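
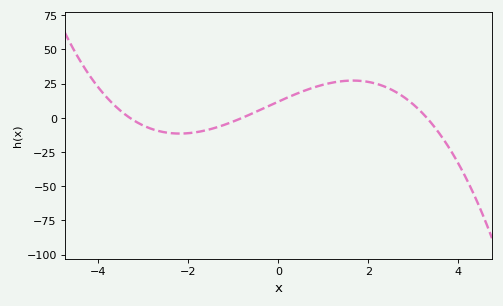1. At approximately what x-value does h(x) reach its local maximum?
1.6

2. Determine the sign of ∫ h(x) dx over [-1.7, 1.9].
positive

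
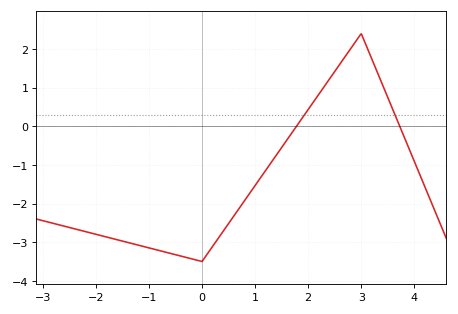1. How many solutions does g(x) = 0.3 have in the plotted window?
2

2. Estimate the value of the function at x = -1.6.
-2.9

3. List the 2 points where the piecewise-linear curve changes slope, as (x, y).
(0, -3.5); (3, 2.4)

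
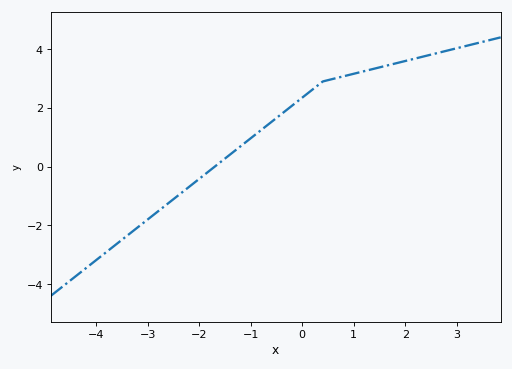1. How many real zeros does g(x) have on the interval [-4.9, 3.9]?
1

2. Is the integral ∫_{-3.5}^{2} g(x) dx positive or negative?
positive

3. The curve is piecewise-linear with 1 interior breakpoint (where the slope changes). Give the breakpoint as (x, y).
(0.4, 2.9)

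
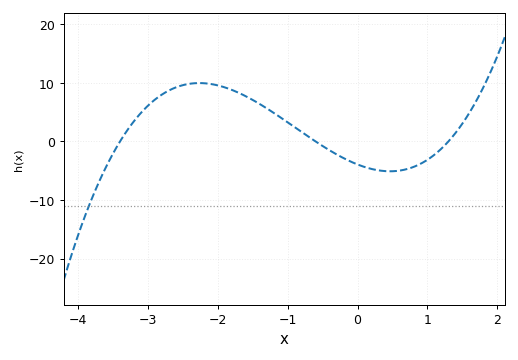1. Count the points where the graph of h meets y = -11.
1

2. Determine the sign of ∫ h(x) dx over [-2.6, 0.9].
positive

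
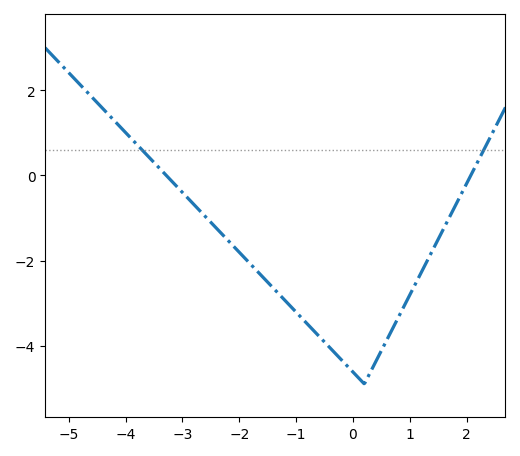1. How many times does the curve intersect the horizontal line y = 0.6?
2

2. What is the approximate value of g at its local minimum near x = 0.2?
-4.8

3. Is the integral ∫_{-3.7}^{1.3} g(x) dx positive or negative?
negative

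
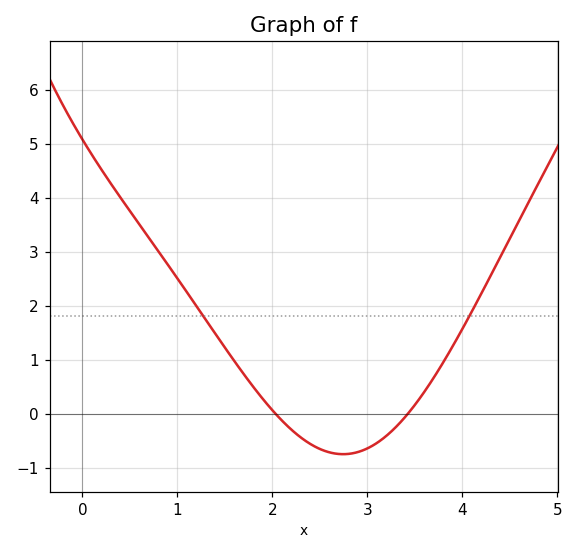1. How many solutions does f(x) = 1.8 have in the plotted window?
2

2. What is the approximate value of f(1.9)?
0.3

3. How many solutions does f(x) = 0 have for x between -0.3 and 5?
2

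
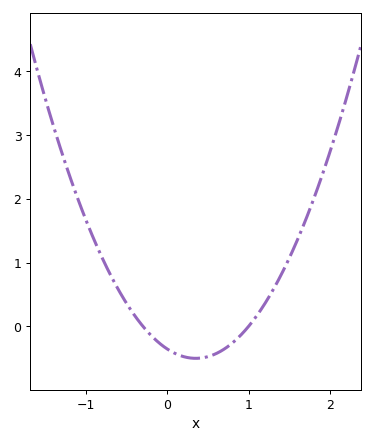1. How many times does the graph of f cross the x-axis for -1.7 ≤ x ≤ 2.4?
2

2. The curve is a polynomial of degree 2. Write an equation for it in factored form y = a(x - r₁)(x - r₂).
y = 1.19(x + 0.3)(x - 1)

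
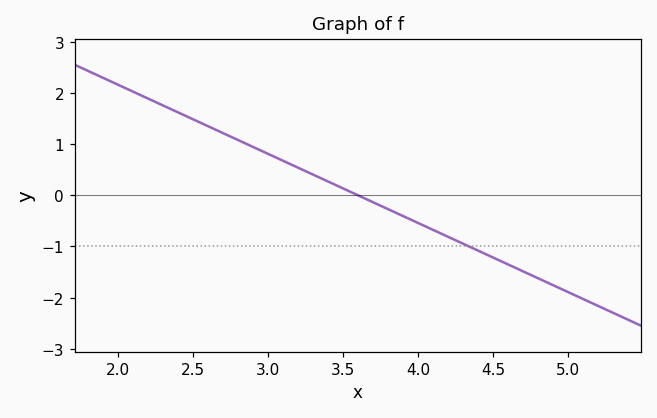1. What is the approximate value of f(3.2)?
0.54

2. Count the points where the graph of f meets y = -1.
1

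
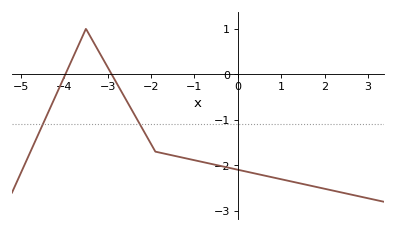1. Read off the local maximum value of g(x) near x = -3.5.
0.998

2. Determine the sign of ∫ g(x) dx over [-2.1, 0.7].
negative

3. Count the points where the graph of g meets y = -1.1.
2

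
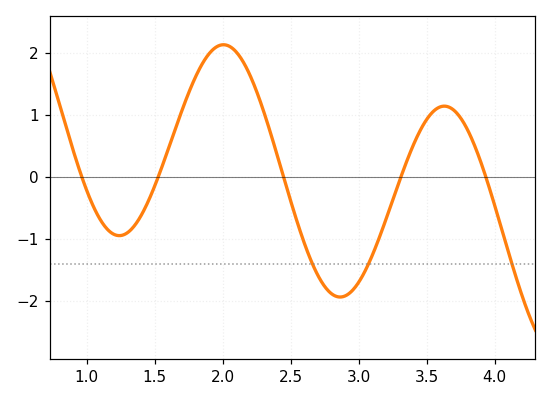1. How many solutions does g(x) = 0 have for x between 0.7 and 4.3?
5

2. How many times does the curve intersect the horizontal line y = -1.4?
3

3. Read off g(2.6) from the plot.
-1.1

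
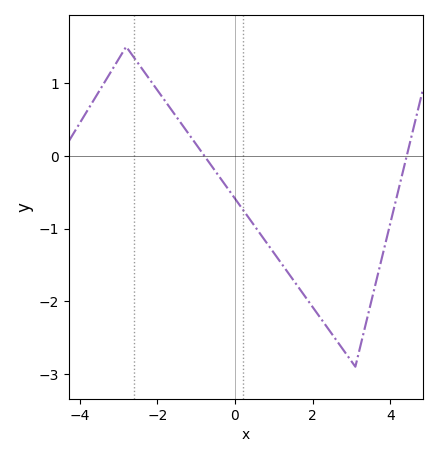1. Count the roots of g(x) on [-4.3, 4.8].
2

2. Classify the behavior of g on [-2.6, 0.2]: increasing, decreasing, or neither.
decreasing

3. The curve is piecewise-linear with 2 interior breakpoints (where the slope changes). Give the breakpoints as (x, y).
(-2.8, 1.5); (3.1, -2.9)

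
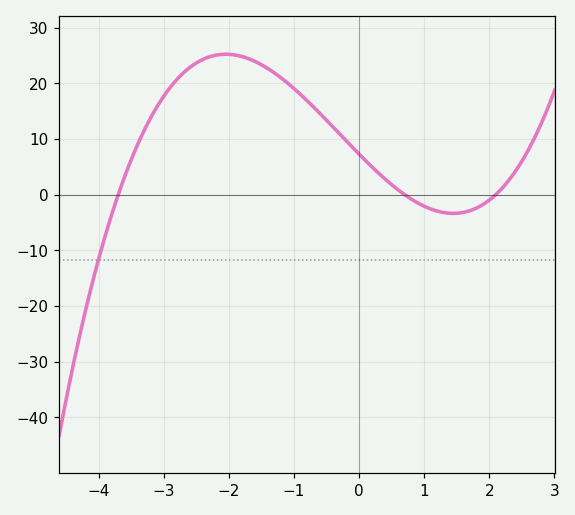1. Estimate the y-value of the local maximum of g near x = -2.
25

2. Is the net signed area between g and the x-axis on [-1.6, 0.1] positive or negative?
positive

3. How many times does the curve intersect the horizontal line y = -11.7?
1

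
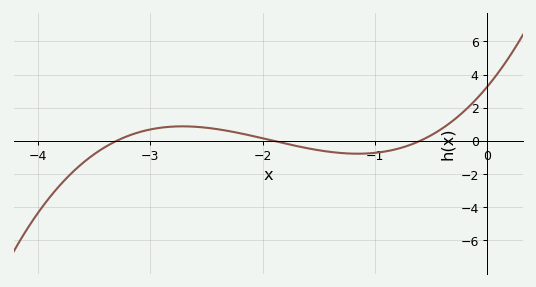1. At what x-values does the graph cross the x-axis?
-3.3, -1.9, -0.6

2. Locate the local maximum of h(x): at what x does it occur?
-2.71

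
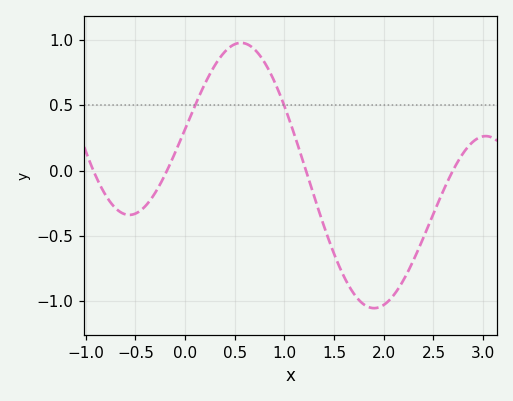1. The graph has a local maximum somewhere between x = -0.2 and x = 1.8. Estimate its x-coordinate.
0.6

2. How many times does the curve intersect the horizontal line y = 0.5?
2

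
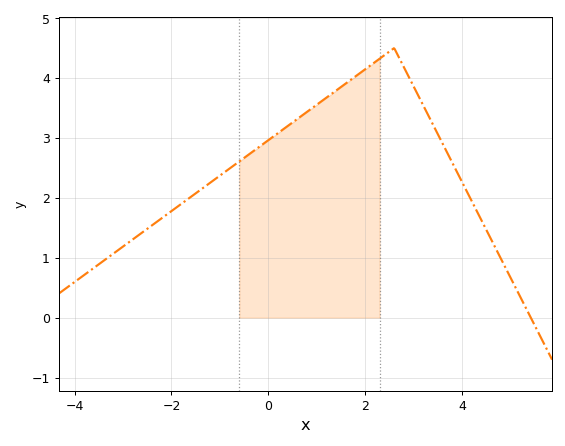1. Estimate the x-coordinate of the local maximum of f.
2.6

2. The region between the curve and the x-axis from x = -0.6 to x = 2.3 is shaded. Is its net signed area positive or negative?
positive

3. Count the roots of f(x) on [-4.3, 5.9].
1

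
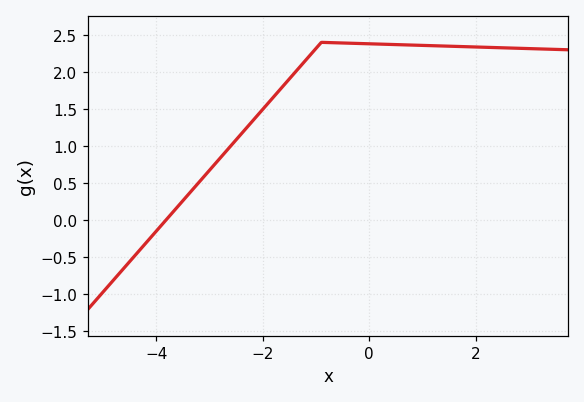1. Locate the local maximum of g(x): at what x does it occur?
-0.896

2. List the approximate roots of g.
-3.82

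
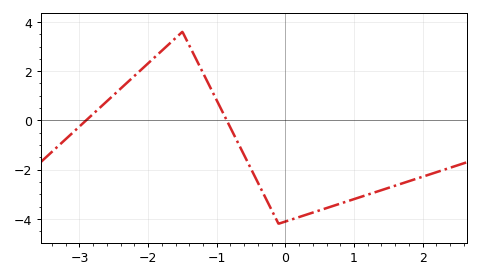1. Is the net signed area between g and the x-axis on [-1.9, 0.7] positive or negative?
negative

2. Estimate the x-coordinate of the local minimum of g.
-0.099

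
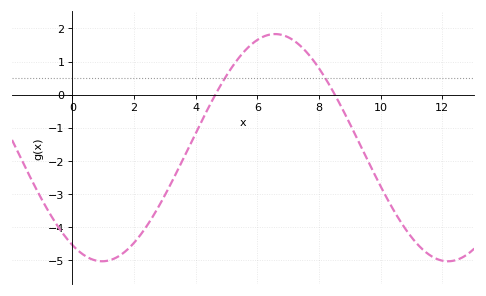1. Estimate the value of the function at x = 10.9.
-4.2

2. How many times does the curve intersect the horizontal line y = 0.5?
2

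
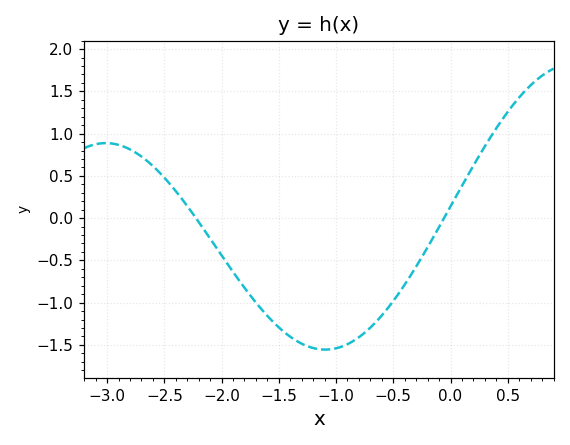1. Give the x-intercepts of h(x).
-2.2, -0.1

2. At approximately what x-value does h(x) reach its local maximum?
-3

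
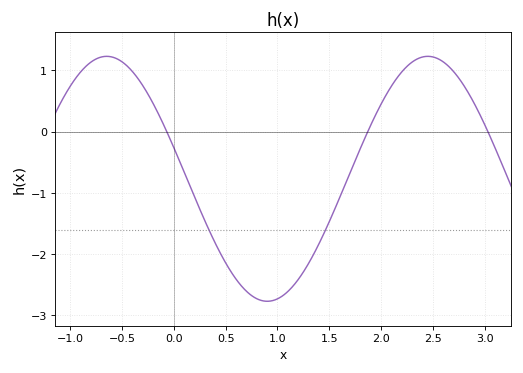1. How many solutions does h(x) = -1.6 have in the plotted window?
2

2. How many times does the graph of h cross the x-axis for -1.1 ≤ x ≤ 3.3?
3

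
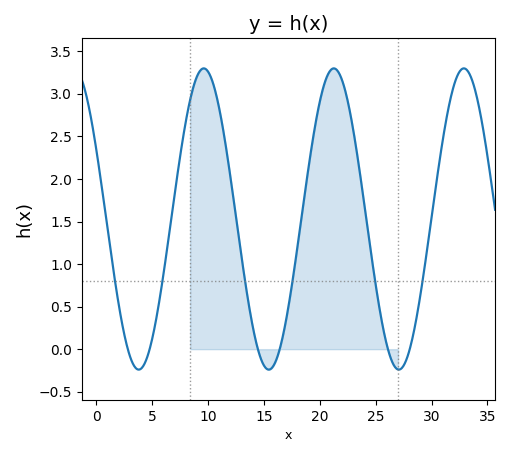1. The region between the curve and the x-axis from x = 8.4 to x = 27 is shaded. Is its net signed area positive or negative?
positive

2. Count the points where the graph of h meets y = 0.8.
6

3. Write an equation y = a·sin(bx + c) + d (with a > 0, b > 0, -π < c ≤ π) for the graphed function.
y = 1.77sin(0.54x + 2.7) + 1.53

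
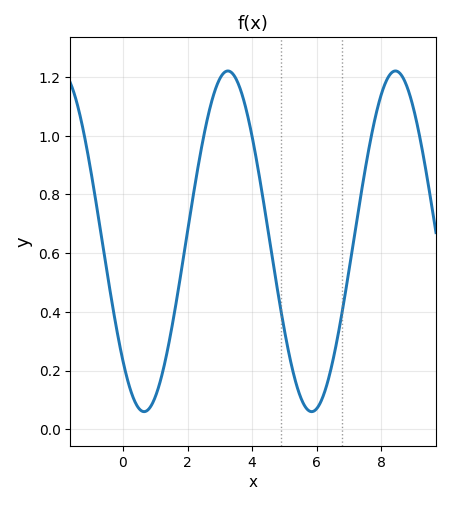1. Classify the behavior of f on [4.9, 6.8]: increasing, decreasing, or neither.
neither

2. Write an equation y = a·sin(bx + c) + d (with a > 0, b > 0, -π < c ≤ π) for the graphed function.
y = 0.58sin(1.2x - 2.4) + 0.64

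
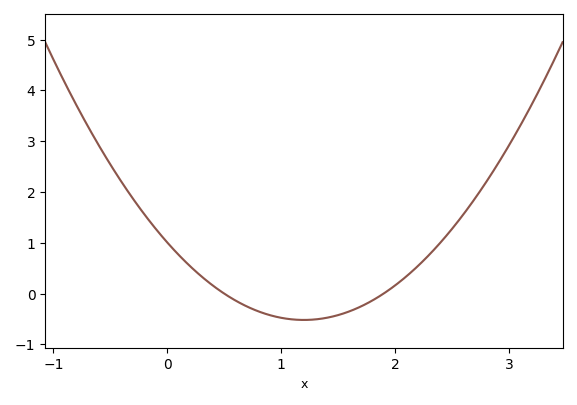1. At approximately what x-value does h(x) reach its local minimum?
1.2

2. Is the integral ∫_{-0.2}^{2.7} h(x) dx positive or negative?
positive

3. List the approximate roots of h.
0.5, 1.9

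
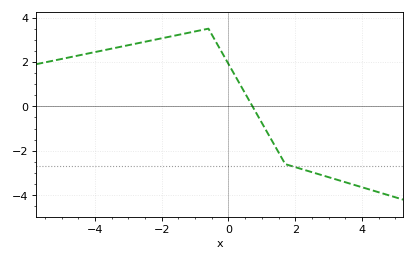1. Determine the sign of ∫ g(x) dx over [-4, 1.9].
positive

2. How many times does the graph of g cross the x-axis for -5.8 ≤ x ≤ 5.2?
1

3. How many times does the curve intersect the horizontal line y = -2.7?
1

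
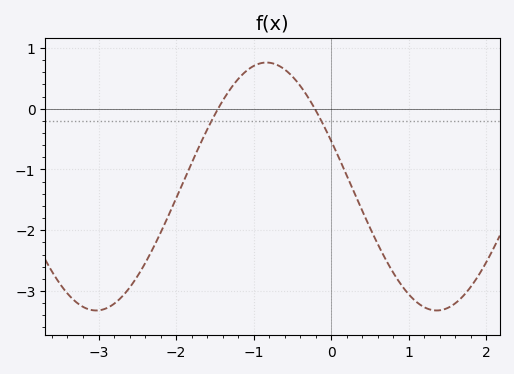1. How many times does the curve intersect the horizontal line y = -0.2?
2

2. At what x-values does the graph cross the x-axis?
-1.5, -0.2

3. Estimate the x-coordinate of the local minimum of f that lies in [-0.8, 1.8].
1.4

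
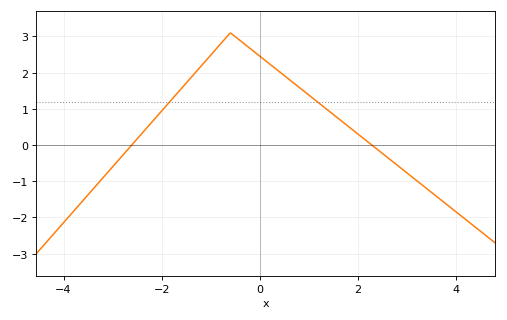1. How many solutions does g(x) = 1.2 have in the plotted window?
2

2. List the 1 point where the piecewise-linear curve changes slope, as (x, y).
(-0.6, 3.1)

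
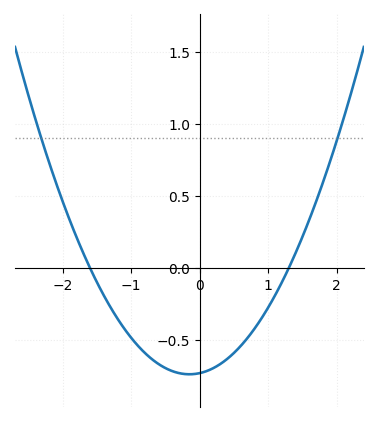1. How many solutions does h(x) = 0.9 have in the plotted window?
2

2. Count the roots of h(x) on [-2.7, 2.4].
2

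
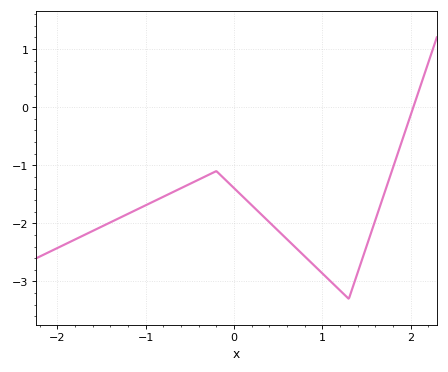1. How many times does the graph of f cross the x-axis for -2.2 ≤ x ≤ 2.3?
1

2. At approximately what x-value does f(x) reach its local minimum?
1.3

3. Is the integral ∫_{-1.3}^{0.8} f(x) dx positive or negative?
negative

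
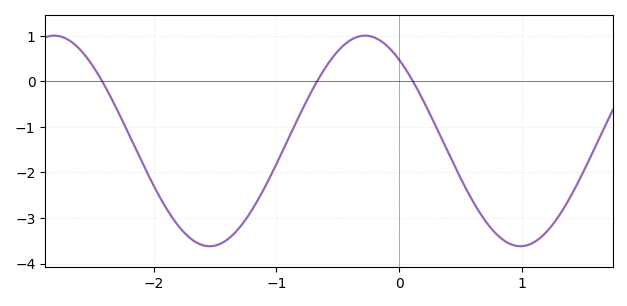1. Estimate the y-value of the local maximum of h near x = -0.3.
1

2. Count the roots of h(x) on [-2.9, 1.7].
3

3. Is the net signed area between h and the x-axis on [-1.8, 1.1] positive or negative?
negative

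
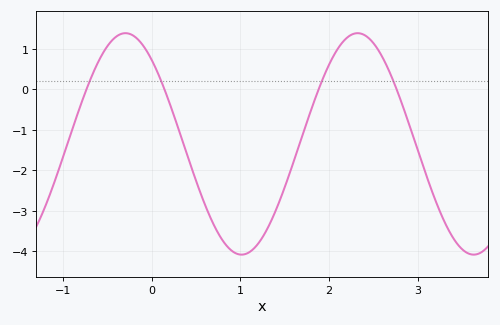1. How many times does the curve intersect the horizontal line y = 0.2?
4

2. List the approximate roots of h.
-0.7, 0.1, 1.9, 2.8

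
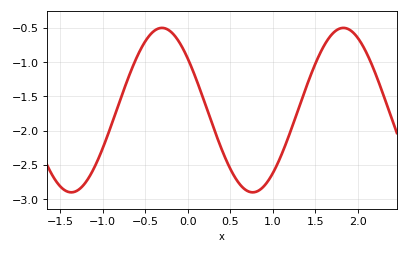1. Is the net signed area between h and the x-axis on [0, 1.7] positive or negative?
negative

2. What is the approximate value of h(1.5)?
-1.02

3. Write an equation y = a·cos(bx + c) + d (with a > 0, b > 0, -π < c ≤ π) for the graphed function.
y = 1.2cos(2.95x + 0.89) - 1.7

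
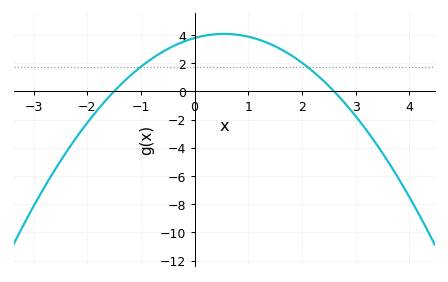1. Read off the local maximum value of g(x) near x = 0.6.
4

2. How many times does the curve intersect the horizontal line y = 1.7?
2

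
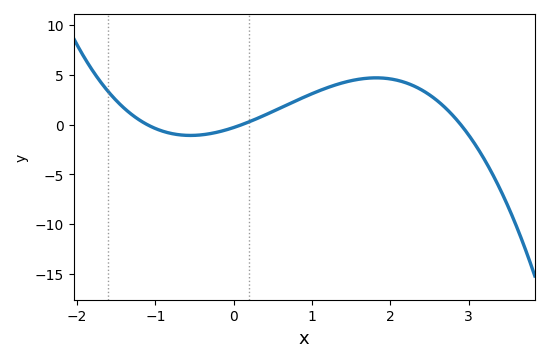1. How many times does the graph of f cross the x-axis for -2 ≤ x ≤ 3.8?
3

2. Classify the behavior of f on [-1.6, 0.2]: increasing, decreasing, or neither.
neither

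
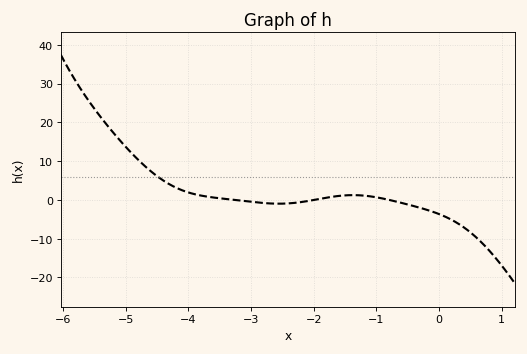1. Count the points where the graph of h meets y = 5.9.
1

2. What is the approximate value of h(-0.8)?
0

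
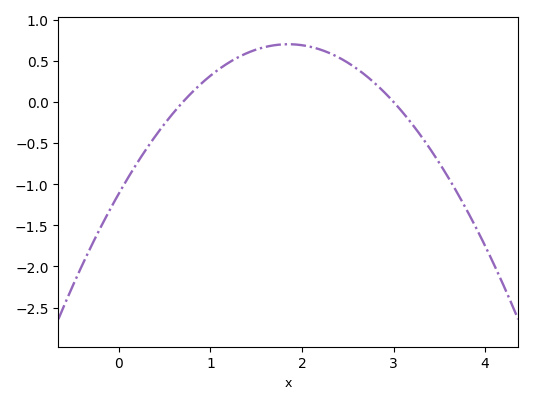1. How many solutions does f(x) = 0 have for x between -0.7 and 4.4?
2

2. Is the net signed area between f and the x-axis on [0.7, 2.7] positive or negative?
positive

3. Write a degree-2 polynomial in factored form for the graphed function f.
y = -0.53(x - 0.7)(x - 3)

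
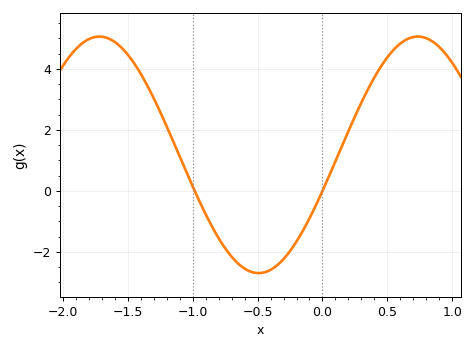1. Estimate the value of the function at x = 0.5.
4.4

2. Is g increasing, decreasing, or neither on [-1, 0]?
neither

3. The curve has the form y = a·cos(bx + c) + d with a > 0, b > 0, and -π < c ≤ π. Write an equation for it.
y = 3.88cos(2.6x - 1.9) + 1.18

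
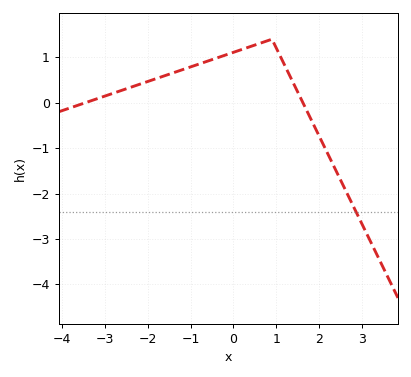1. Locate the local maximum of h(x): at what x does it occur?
0.898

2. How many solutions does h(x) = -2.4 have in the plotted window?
1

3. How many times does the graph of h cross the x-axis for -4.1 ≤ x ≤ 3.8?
2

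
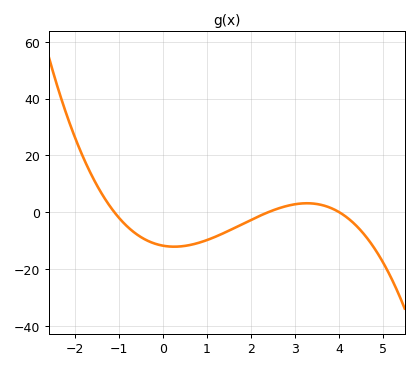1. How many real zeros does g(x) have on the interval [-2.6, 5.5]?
3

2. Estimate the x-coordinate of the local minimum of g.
0.2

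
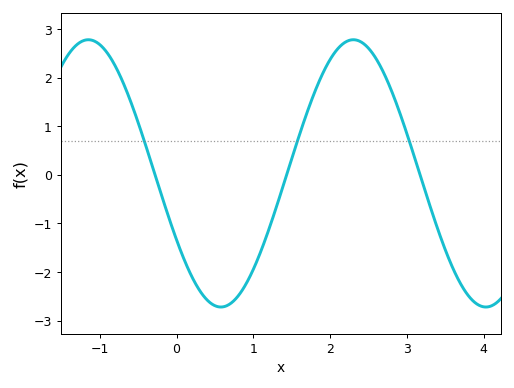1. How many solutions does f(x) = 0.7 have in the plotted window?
3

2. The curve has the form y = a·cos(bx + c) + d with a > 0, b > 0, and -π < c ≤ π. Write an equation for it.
y = 2.75cos(1.82x + 2.09) + 0.03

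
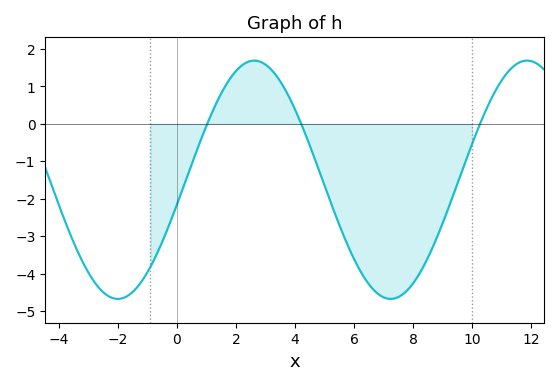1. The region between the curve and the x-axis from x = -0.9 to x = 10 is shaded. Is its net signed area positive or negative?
negative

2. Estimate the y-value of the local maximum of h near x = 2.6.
1.69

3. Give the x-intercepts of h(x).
1.03, 4.21, 10.3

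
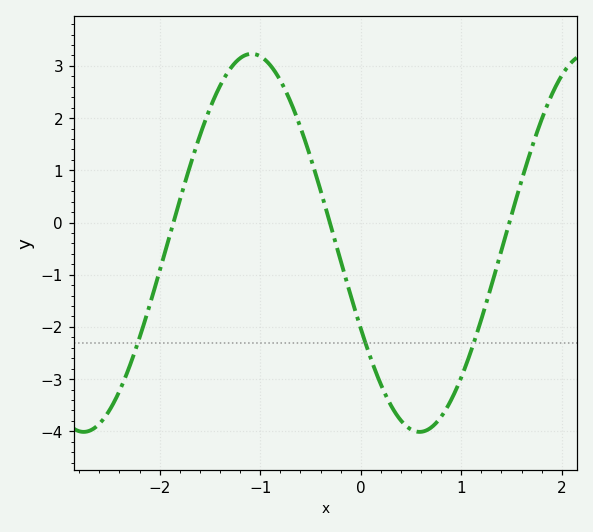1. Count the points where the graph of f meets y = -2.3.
3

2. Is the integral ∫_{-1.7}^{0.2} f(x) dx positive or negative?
positive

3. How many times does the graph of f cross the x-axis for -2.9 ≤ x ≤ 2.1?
3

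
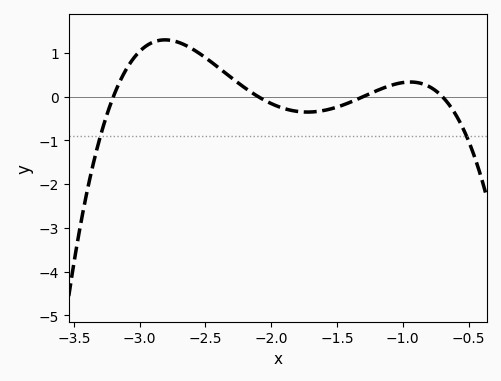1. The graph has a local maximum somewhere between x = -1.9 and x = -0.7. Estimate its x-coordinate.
-0.95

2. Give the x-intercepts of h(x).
-3.2, -2.1, -1.3, -0.7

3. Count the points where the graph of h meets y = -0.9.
2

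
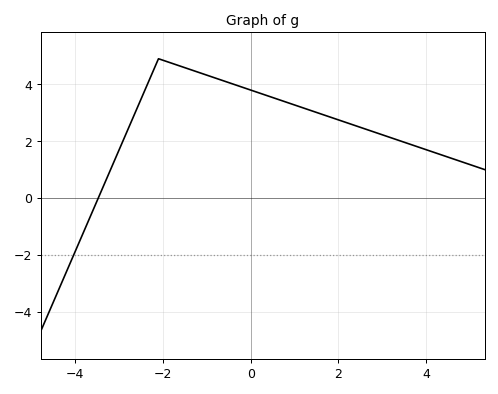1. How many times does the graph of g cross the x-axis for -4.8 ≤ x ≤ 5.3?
1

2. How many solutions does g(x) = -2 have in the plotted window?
1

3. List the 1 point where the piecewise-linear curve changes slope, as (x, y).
(-2.1, 4.9)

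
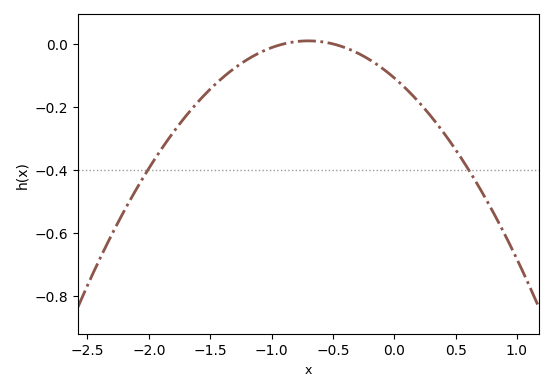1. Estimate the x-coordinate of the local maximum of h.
-0.7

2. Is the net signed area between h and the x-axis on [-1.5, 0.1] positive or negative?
negative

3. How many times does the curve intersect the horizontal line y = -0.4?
2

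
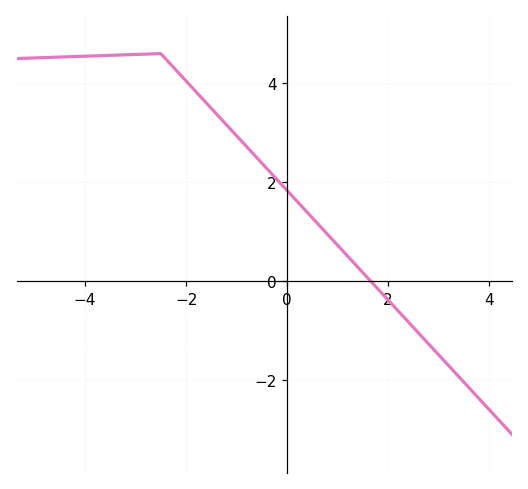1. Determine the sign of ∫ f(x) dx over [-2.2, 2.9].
positive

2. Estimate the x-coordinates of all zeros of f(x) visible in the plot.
1.6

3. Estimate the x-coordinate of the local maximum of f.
-2.6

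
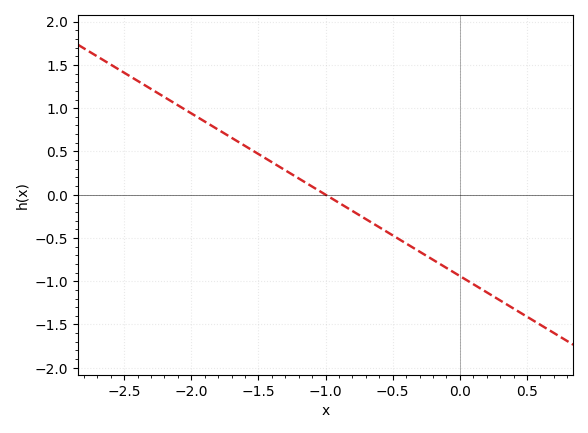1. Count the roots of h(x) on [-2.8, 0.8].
1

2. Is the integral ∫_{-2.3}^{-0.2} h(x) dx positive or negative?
positive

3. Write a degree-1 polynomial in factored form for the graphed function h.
y = -0.94(x + 1)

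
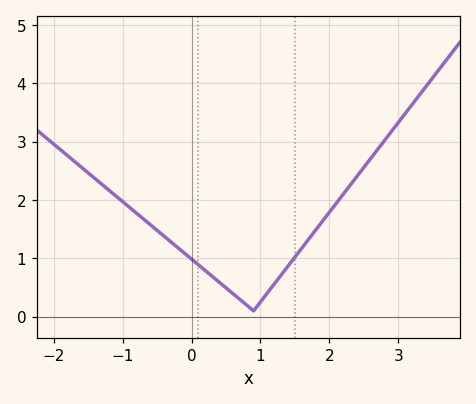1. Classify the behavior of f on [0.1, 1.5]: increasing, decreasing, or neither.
neither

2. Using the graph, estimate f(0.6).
0.396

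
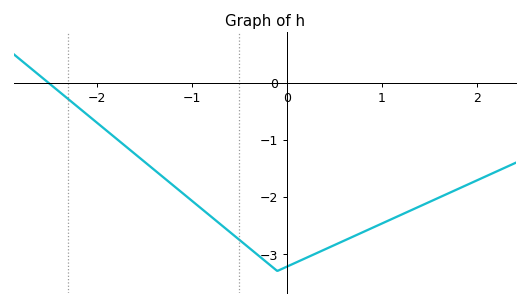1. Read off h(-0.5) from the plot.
-2.8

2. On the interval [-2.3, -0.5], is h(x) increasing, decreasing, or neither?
decreasing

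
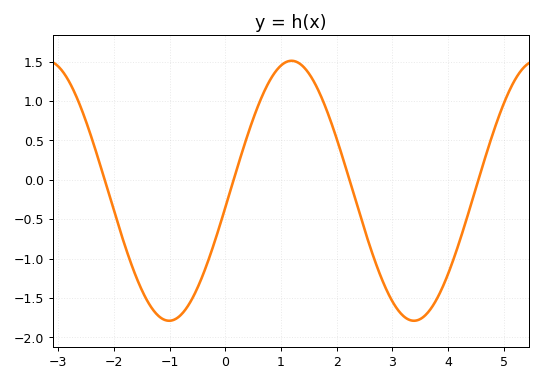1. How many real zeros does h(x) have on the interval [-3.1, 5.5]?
4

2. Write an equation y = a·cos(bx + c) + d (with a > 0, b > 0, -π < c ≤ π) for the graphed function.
y = 1.65cos(1.43x - 1.7) - 0.14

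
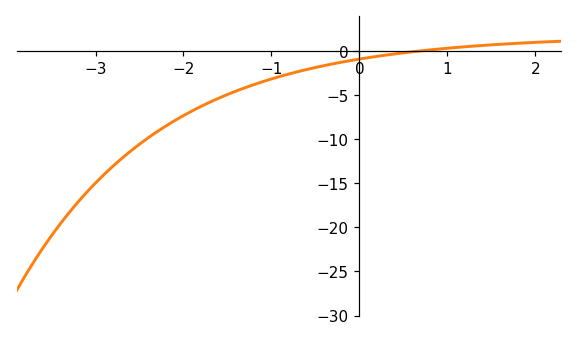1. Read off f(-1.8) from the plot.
-6.25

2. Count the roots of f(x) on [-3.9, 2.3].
1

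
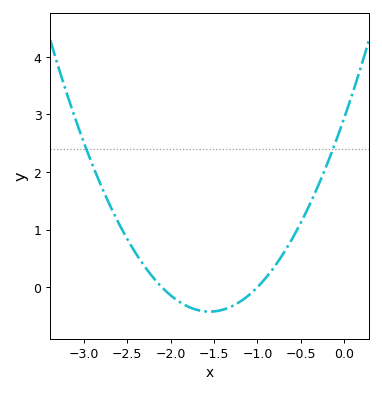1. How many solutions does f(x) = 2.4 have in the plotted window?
2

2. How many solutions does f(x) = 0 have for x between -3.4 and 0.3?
2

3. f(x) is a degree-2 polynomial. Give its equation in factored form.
y = 1.4(x + 2.1)(x + 1)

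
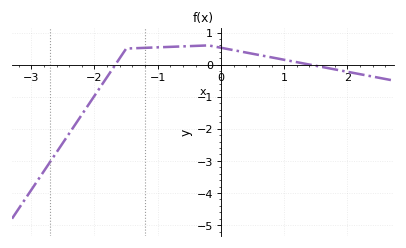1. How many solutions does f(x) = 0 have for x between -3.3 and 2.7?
2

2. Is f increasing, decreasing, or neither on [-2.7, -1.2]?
increasing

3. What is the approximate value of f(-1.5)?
0.5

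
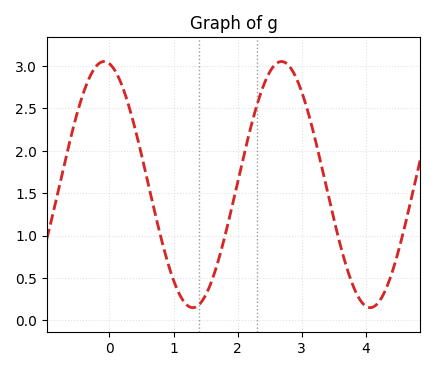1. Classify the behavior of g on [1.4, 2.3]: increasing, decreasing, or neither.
increasing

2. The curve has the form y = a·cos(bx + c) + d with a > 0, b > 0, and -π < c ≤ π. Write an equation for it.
y = 1.45cos(2.27x + 0.192) + 1.6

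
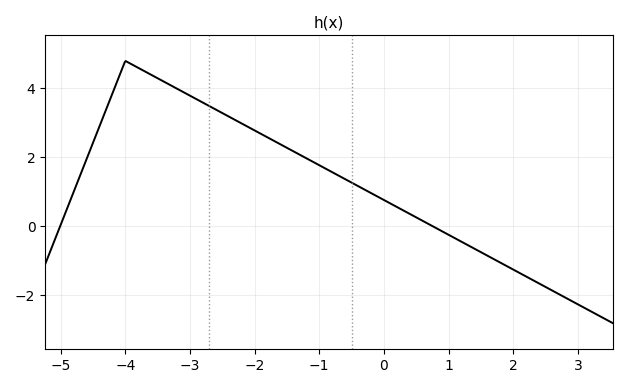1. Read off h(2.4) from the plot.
-1.65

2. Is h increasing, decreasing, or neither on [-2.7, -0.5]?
decreasing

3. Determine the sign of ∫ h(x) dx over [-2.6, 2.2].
positive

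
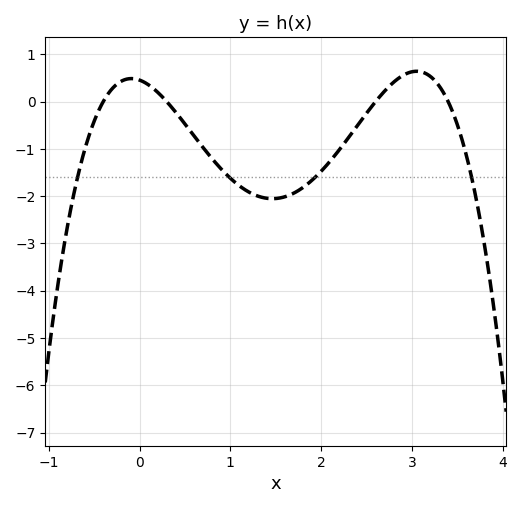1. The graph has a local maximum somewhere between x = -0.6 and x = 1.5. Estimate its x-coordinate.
-0.089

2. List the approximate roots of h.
-0.4, 0.3, 2.6, 3.4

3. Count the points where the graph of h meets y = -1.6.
4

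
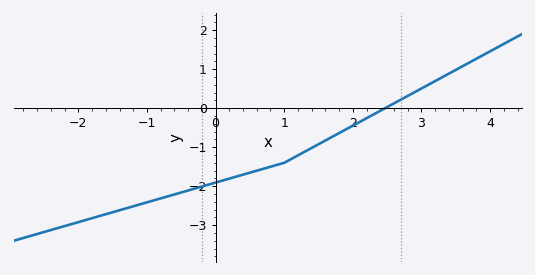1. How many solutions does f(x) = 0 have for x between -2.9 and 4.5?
1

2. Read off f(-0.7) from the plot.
-2.3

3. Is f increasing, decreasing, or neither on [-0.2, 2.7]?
increasing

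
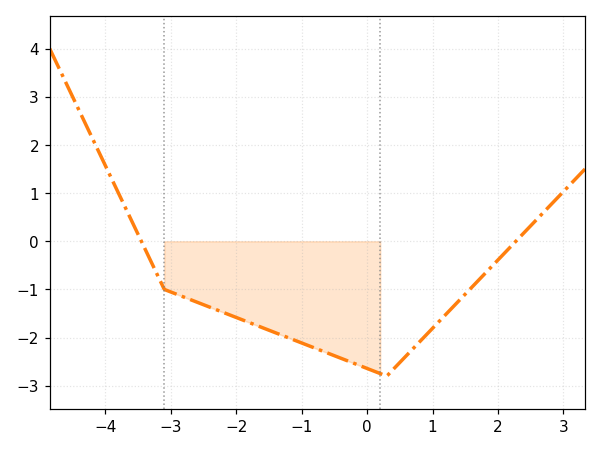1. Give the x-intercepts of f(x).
-3.4, 2.2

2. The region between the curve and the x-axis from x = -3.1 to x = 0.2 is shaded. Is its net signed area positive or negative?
negative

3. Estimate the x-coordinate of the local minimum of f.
0.2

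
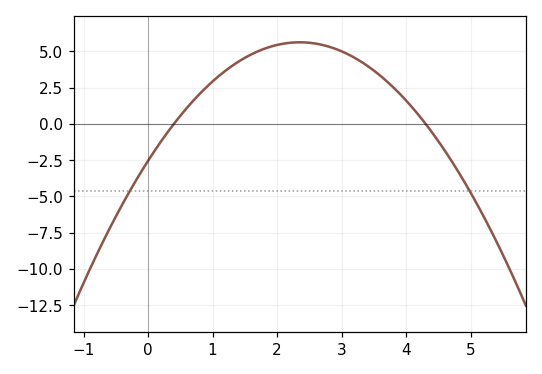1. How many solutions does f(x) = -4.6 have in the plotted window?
2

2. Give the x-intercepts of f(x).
0.4, 4.3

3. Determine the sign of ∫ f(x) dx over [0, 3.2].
positive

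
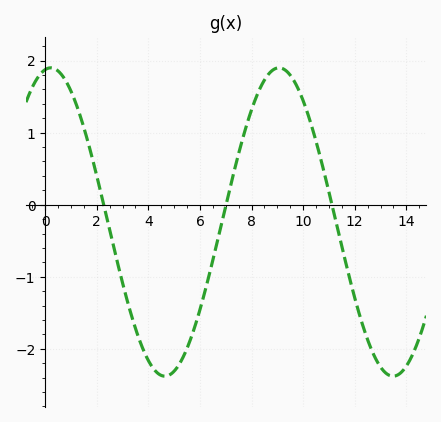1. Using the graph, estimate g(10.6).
0.7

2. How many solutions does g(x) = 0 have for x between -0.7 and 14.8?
3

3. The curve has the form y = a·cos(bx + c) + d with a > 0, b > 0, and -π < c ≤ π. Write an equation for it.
y = 2.14cos(0.71x - 0.15) - 0.24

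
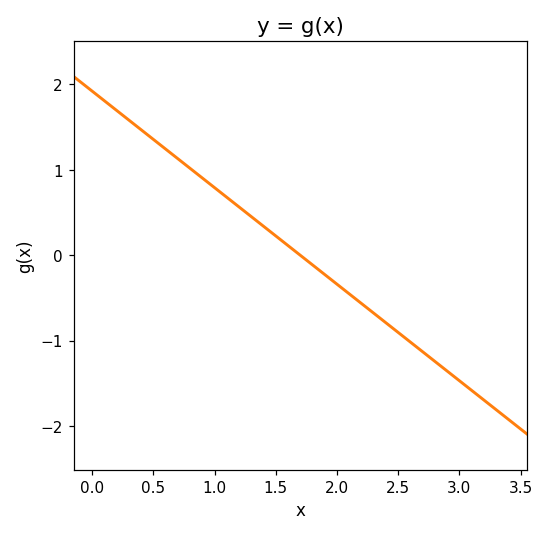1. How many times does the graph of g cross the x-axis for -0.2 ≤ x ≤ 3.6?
1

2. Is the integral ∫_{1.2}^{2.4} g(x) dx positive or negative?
negative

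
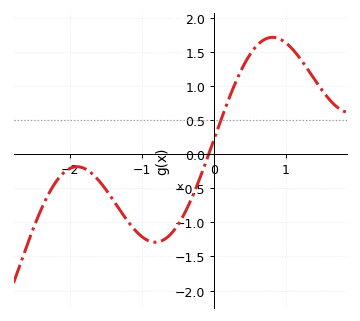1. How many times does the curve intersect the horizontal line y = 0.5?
1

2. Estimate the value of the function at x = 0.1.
0.505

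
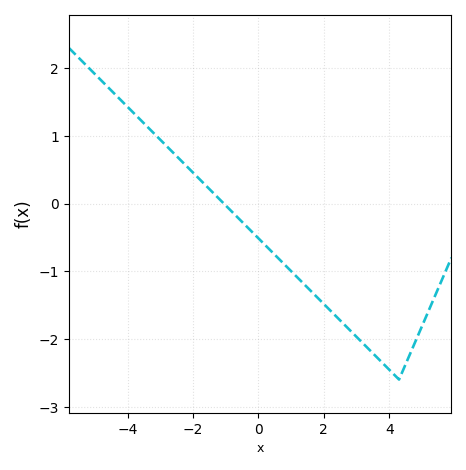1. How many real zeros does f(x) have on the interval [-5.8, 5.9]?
1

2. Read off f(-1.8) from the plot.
0.361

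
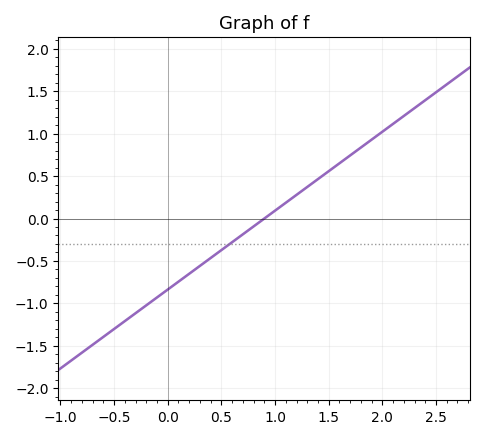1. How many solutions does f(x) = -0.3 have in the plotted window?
1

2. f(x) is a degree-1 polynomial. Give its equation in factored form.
y = 0.93(x - 0.9)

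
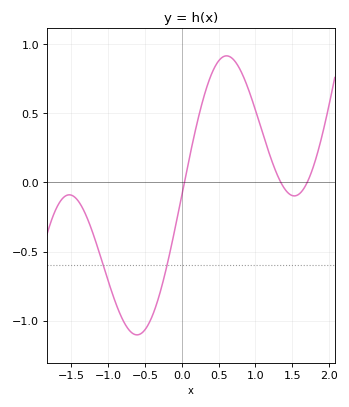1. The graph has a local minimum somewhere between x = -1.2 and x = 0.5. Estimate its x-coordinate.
-0.6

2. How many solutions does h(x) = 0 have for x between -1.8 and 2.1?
3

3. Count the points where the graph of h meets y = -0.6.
2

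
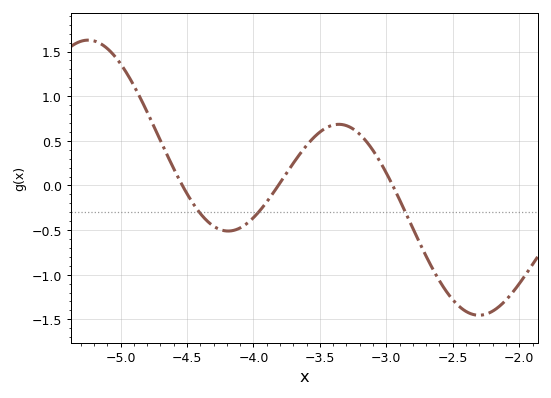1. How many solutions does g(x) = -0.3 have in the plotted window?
3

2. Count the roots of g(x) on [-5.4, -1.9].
3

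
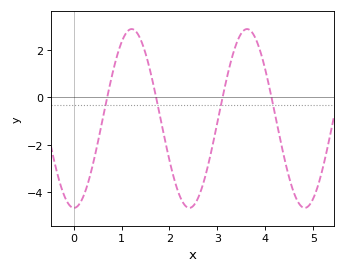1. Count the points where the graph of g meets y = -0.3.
4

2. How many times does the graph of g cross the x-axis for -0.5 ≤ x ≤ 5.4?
4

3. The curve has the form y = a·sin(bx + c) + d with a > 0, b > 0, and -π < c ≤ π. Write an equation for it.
y = 3.78sin(2.6x - 1.6) - 0.89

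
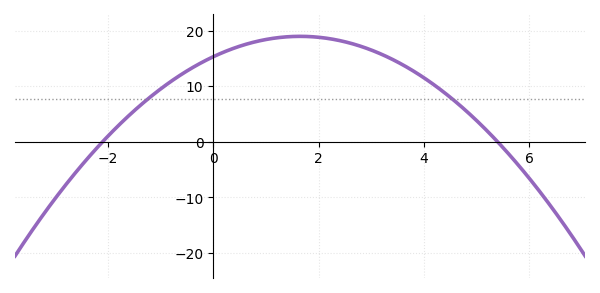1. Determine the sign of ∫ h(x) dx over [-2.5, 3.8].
positive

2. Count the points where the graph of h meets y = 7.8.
2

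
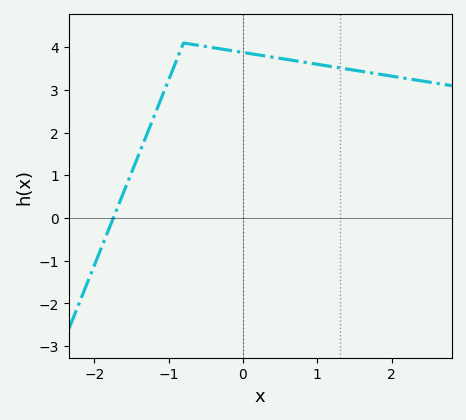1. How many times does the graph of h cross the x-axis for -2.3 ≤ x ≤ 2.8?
1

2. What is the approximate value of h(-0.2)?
3.93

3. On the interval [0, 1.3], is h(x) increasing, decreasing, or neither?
decreasing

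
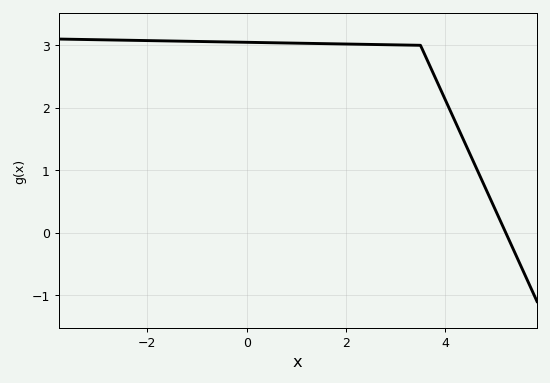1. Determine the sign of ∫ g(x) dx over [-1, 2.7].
positive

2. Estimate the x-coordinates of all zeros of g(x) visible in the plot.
5.2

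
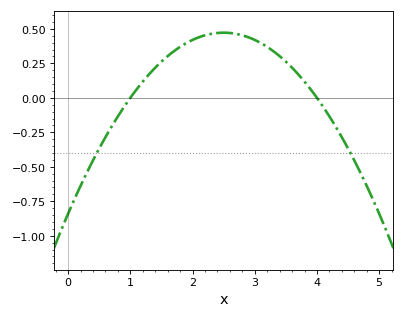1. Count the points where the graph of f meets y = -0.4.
2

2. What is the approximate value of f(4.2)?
-0.134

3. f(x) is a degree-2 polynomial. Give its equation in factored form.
y = -0.21(x - 1)(x - 4)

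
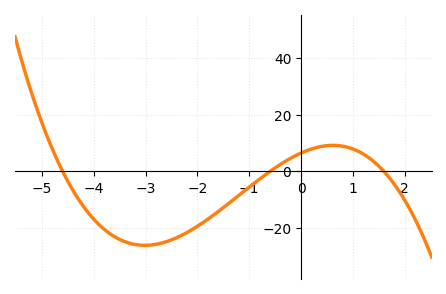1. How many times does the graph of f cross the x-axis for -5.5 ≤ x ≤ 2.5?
3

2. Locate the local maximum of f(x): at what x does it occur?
0.6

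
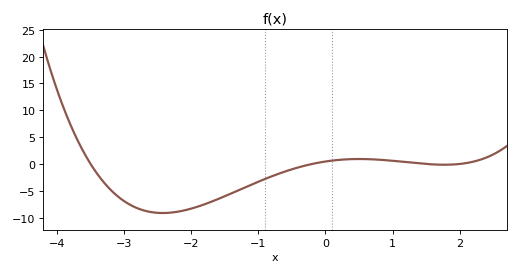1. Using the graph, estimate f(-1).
-3.5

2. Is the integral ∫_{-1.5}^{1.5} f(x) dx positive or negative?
negative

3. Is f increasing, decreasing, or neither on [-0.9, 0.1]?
increasing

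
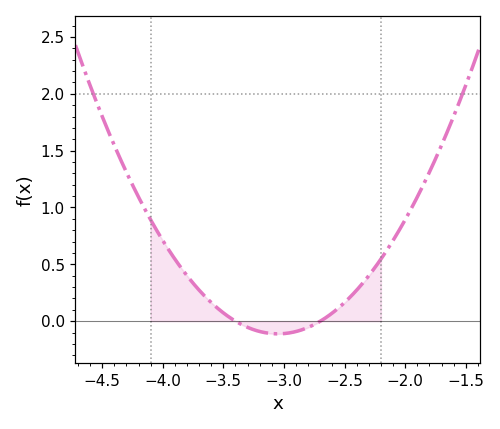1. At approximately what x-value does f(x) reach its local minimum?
-3.05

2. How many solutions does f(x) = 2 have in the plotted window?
2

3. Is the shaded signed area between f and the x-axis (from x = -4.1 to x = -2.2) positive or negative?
positive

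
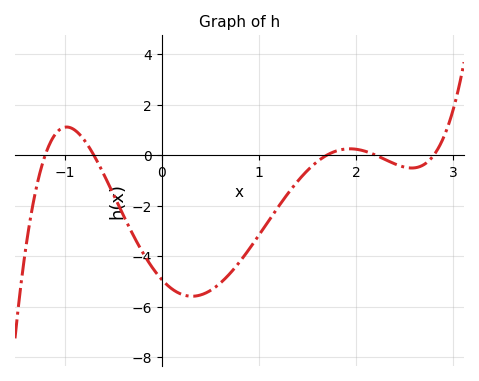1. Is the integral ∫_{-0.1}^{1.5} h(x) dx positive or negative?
negative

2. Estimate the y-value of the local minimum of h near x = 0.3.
-5.59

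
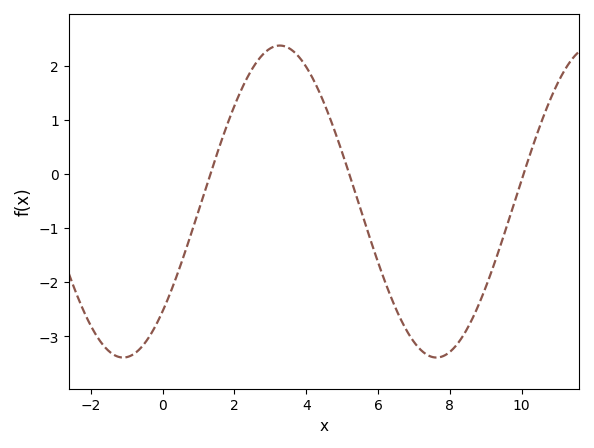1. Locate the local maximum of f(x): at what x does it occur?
3.2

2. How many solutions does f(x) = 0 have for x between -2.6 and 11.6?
3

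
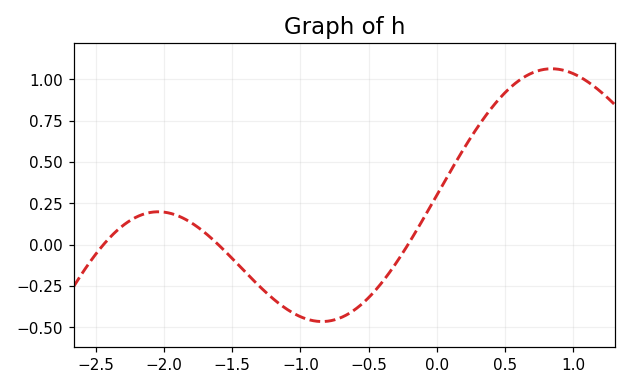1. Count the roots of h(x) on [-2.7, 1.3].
3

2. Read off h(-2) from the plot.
0.2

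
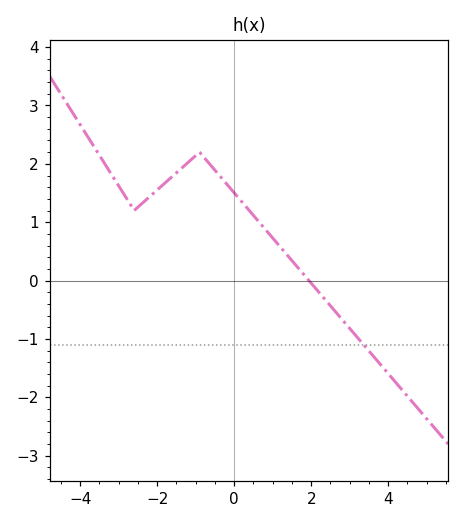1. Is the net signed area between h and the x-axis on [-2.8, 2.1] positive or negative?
positive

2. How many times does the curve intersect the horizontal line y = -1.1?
1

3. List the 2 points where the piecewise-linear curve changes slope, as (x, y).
(-2.6, 1.2); (-0.9, 2.2)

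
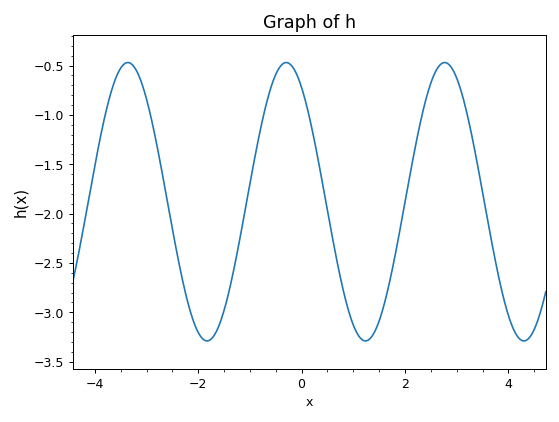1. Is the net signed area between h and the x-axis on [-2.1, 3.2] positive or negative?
negative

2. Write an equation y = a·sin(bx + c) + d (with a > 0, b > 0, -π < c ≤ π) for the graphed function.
y = 1.41sin(2.05x + 2.18) - 1.88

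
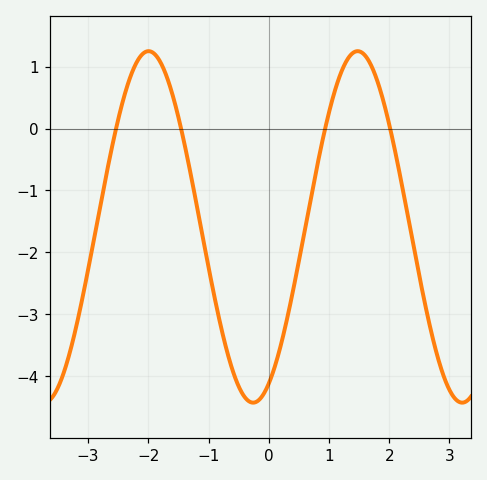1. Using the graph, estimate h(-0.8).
-3.18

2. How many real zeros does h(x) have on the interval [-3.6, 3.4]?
4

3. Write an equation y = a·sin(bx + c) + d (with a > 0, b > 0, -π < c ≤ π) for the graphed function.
y = 2.84sin(1.81x - 1.1) - 1.59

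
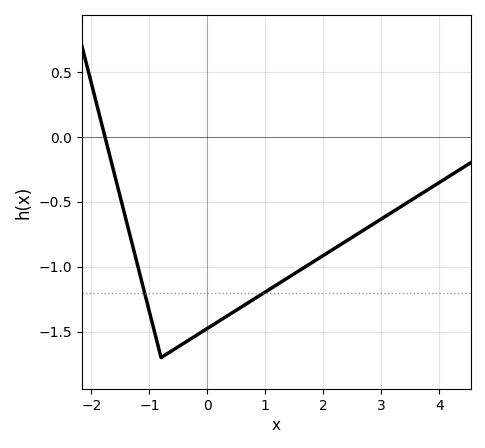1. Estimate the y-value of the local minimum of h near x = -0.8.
-1.7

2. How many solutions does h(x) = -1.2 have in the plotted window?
2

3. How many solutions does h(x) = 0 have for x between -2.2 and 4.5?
1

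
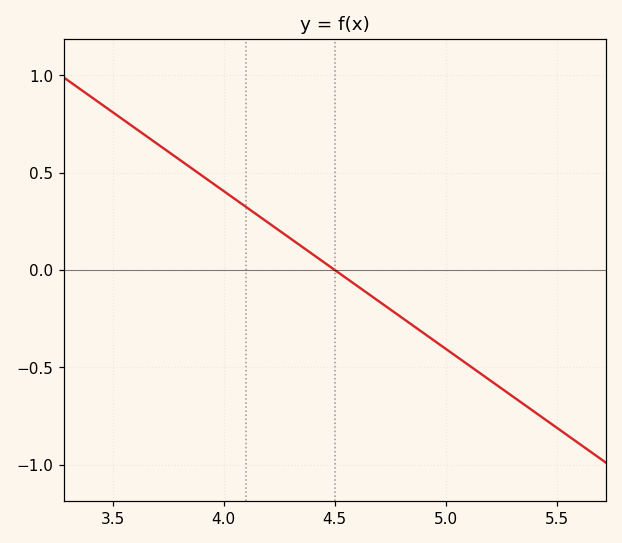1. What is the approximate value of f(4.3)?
0.162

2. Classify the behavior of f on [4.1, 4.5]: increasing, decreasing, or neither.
decreasing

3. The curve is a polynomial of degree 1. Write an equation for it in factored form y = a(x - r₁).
y = -0.81(x - 4.5)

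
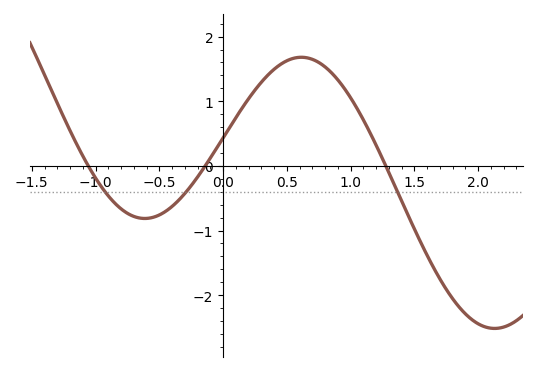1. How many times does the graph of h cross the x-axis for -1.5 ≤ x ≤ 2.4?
3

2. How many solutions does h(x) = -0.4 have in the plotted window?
3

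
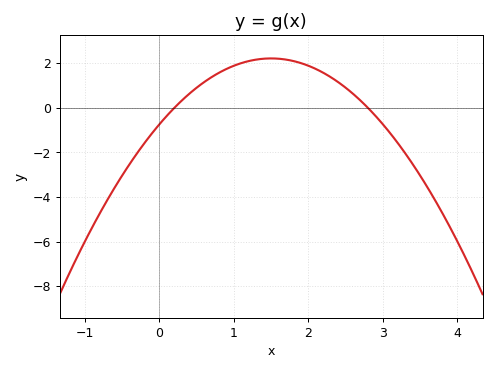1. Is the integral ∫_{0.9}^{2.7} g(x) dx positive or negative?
positive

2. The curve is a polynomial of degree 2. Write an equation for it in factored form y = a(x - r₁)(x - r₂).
y = -1.31(x - 0.2)(x - 2.8)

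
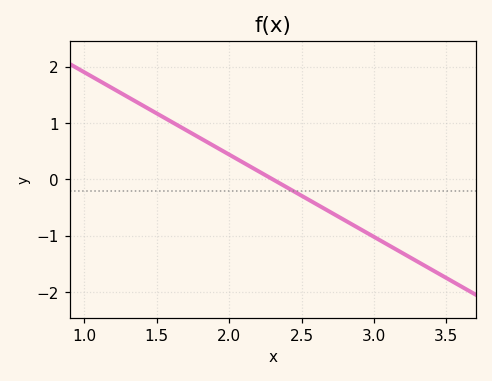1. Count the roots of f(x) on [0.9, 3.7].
1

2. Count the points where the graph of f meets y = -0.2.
1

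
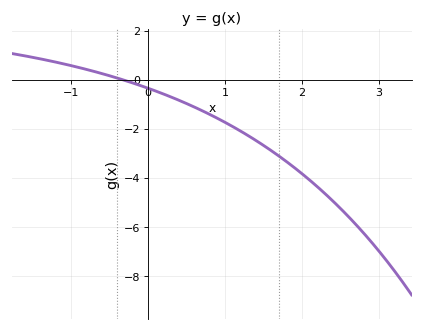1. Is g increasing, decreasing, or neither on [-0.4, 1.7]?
decreasing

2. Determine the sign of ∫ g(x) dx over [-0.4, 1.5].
negative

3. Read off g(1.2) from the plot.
-2.08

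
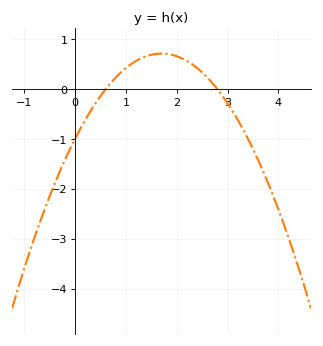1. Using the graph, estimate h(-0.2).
-1.4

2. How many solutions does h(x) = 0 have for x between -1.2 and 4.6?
2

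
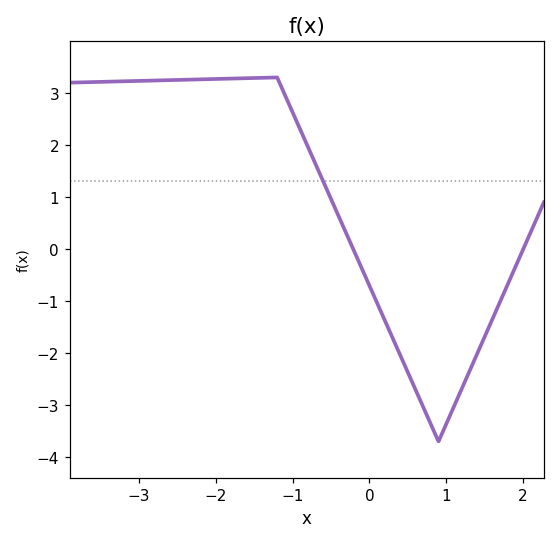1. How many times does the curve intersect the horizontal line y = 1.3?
1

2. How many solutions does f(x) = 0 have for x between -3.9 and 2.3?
2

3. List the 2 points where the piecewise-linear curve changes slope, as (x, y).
(-1.2, 3.3); (0.9, -3.7)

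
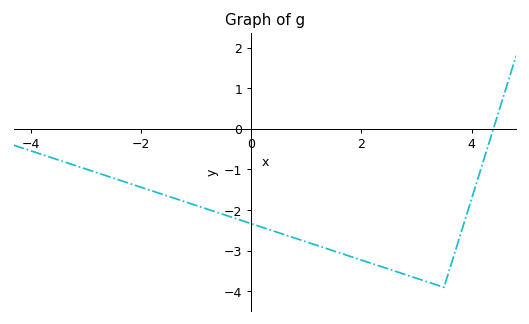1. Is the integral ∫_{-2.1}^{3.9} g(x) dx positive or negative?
negative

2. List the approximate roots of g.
4.4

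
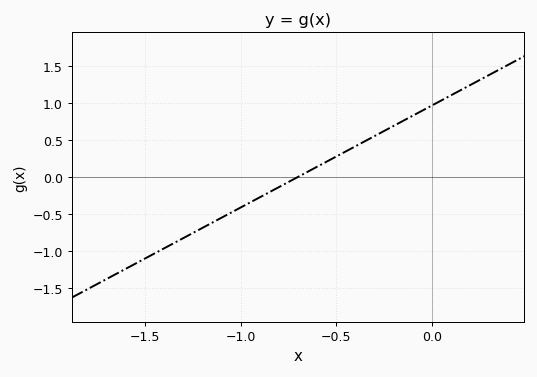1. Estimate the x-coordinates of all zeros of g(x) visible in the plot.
-0.7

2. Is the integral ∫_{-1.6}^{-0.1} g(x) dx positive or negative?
negative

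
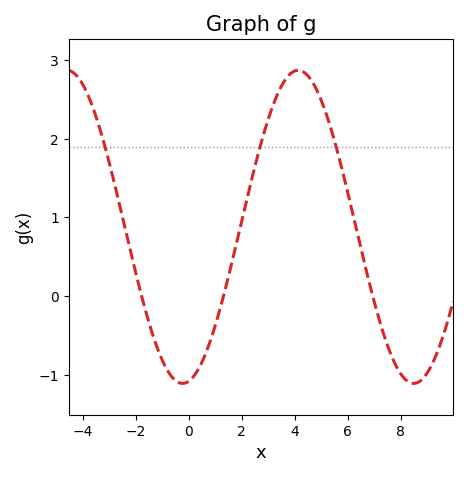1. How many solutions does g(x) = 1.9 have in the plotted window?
3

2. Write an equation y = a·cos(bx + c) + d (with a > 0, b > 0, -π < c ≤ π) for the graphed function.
y = 1.99cos(0.72x - 3) + 0.88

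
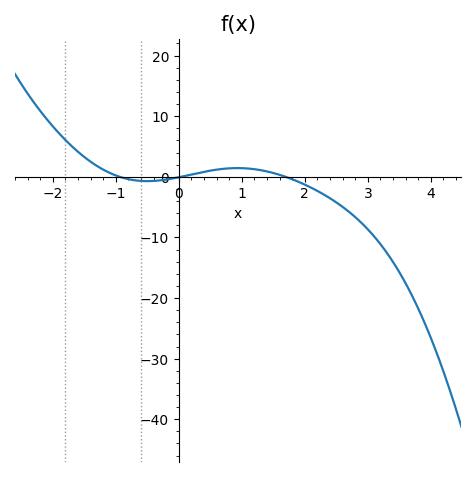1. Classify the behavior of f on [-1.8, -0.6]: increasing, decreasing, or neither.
decreasing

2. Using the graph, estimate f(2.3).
-2.92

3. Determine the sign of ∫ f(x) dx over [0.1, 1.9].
positive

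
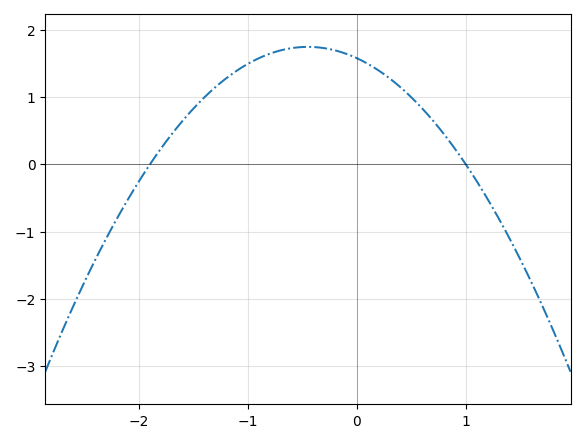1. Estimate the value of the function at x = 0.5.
0.996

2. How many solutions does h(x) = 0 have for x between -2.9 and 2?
2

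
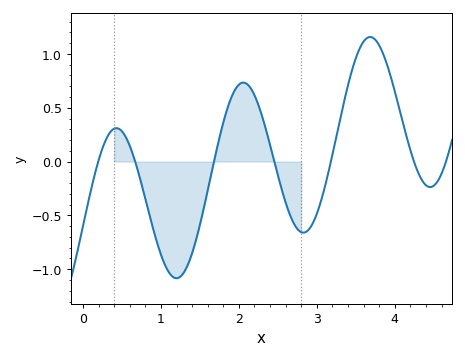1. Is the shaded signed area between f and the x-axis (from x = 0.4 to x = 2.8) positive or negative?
negative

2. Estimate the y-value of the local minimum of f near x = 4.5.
-0.237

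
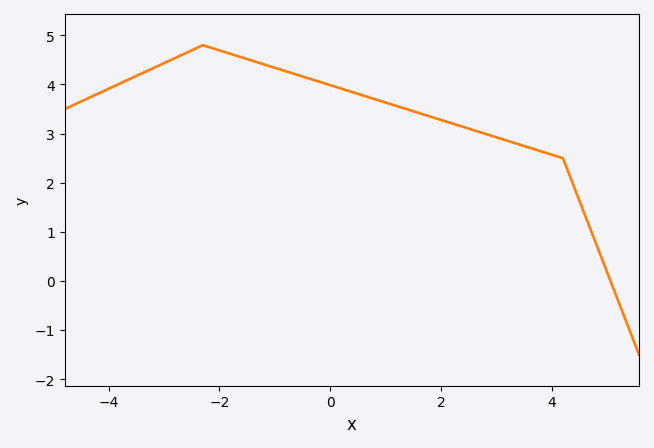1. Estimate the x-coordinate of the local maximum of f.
-2.3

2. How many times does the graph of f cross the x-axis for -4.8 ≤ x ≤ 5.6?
1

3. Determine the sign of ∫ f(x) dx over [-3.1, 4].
positive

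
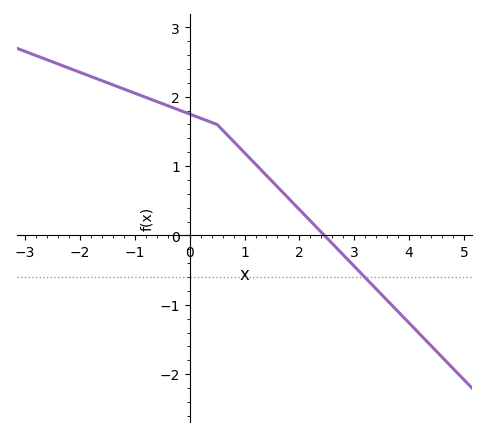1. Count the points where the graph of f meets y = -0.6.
1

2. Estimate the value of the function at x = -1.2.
2.11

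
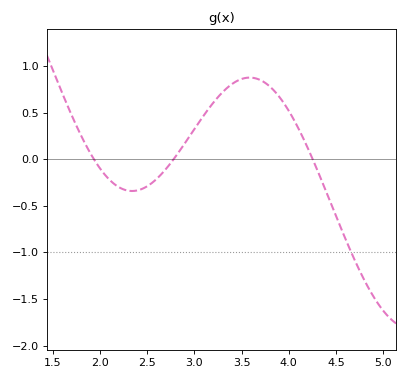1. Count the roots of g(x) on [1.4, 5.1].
3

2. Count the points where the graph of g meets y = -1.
1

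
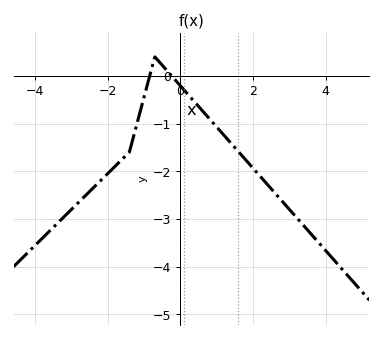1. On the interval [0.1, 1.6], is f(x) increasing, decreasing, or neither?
decreasing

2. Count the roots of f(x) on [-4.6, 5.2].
2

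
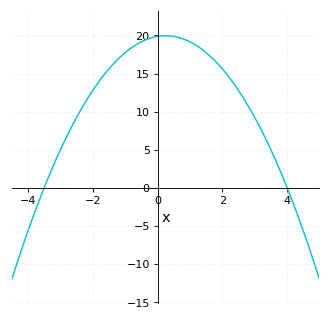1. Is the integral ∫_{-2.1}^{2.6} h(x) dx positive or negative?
positive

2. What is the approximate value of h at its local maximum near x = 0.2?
20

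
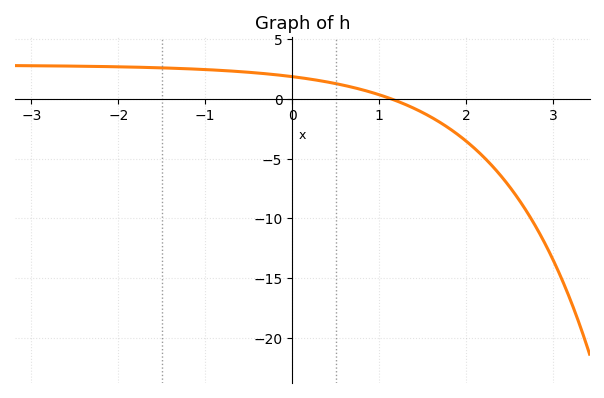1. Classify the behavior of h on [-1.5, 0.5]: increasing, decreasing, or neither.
decreasing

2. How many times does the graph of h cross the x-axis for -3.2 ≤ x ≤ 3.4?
1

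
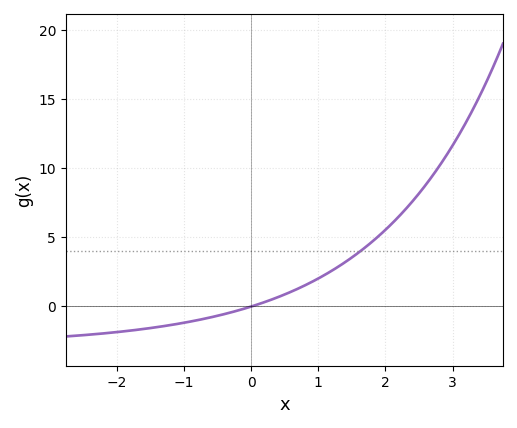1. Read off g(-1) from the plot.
-1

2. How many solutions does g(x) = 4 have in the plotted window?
1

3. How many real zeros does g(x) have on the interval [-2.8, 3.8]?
1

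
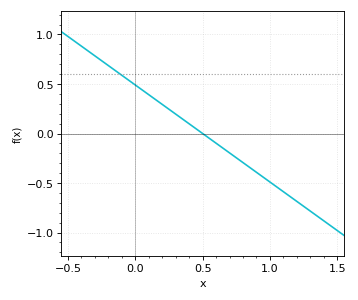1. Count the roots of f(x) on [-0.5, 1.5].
1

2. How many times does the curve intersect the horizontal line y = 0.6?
1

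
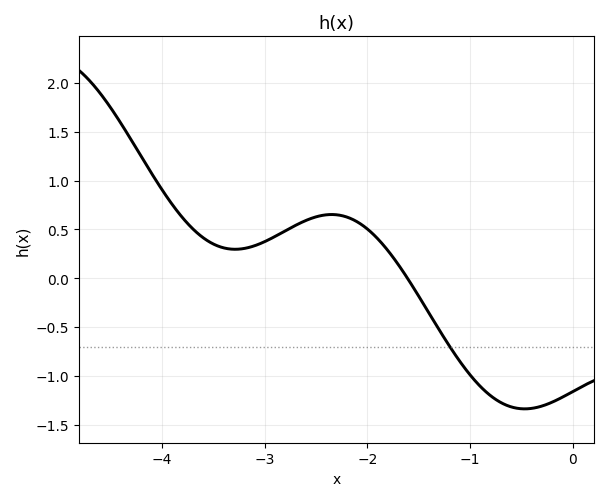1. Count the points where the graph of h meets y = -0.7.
1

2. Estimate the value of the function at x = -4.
0.909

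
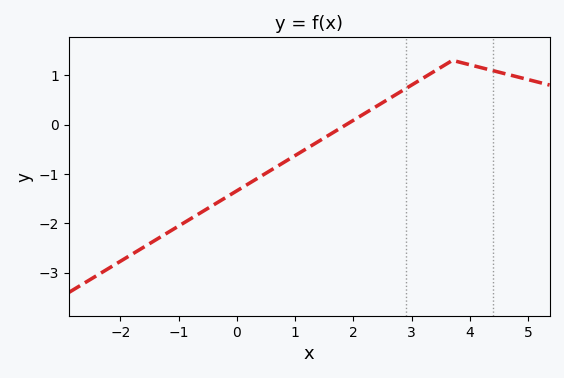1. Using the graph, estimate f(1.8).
-0.1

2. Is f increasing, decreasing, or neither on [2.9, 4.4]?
neither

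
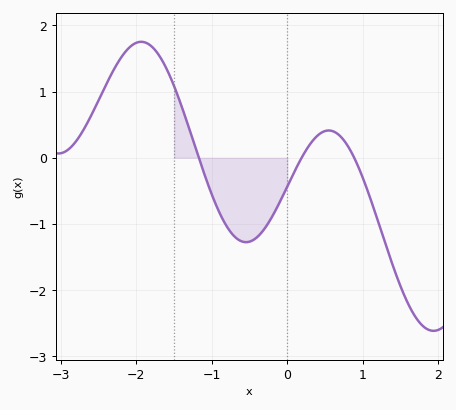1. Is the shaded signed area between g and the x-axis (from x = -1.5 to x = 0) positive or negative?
negative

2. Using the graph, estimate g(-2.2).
1.52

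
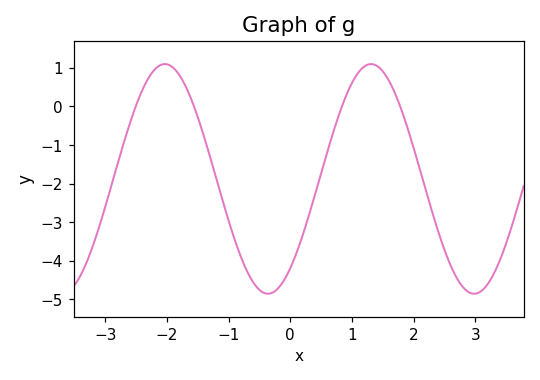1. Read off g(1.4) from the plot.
1.1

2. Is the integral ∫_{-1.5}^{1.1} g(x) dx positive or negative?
negative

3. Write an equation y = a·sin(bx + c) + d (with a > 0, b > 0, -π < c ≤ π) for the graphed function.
y = 2.98sin(1.9x - 0.89) - 1.88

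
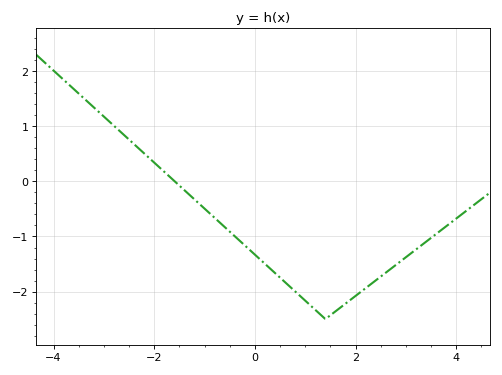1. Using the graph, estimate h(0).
-1.33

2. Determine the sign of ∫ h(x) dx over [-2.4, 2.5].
negative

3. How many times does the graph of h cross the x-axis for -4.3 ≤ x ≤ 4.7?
1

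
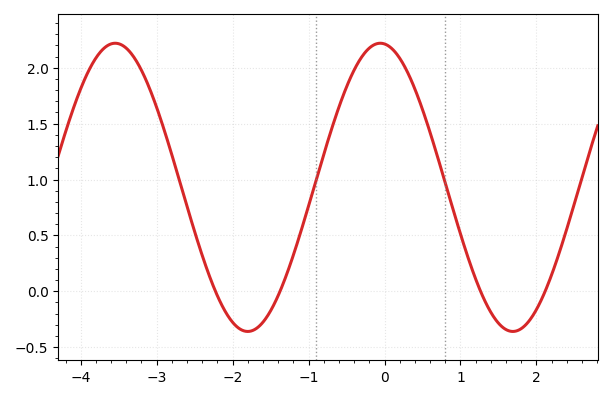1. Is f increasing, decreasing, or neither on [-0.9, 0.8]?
neither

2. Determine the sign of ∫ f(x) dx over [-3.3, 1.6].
positive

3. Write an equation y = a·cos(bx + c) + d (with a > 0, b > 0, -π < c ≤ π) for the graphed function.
y = 1.29cos(1.8x + 0.1) + 0.93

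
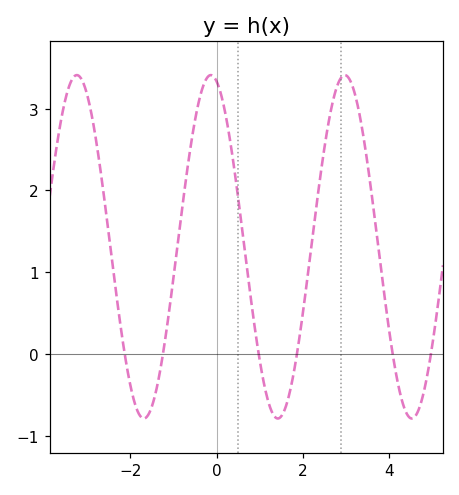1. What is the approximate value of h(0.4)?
2.3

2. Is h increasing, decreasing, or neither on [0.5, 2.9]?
neither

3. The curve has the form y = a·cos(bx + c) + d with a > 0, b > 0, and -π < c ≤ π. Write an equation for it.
y = 2.1cos(2.02x + 0.27) + 1.31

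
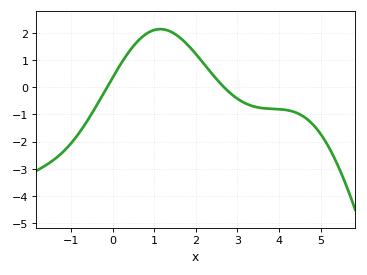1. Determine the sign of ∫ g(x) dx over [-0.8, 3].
positive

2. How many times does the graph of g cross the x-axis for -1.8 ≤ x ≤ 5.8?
2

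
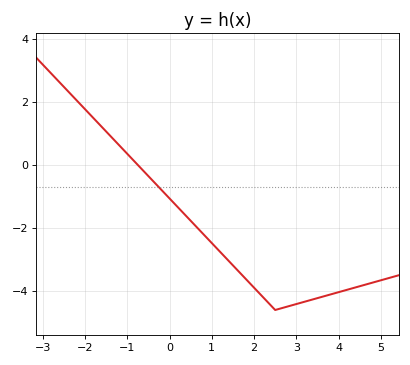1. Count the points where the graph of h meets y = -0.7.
1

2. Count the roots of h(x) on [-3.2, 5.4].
1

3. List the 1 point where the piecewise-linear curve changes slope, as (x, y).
(2.5, -4.6)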